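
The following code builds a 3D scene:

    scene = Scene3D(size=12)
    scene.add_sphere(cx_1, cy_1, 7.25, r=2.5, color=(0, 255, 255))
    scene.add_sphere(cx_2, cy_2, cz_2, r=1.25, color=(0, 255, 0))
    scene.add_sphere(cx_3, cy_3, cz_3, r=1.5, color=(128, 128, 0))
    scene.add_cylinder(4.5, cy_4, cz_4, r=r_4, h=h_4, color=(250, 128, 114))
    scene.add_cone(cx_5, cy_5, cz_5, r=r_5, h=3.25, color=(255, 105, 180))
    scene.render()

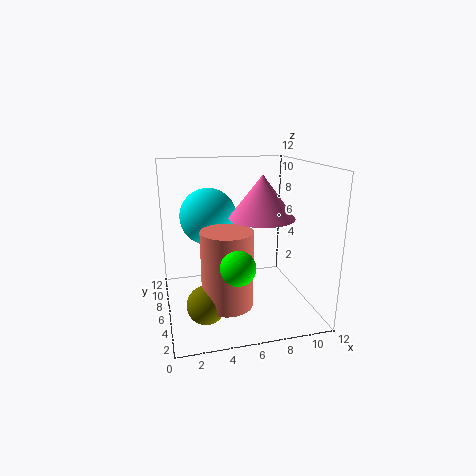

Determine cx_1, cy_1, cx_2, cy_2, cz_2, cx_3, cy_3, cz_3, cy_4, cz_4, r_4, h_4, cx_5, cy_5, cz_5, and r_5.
cx_1 = 4; cy_1 = 8.75; cx_2 = 4.75; cy_2 = 1.25; cz_2 = 5.5; cx_3 = 2.75; cy_3 = 3.25; cz_3 = 1.75; cy_4 = 3.5; cz_4 = 1.5; r_4 = 2; h_4 = 6; cx_5 = 7.25; cy_5 = 3.75; cz_5 = 8.25; r_5 = 2.5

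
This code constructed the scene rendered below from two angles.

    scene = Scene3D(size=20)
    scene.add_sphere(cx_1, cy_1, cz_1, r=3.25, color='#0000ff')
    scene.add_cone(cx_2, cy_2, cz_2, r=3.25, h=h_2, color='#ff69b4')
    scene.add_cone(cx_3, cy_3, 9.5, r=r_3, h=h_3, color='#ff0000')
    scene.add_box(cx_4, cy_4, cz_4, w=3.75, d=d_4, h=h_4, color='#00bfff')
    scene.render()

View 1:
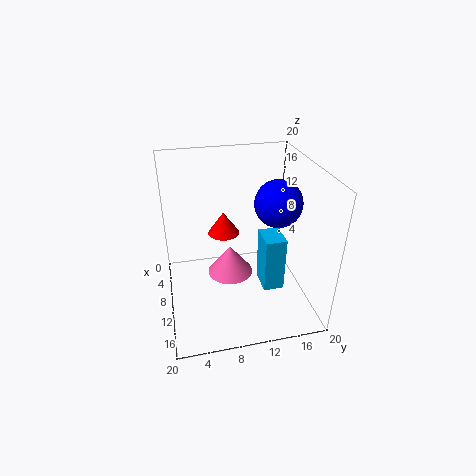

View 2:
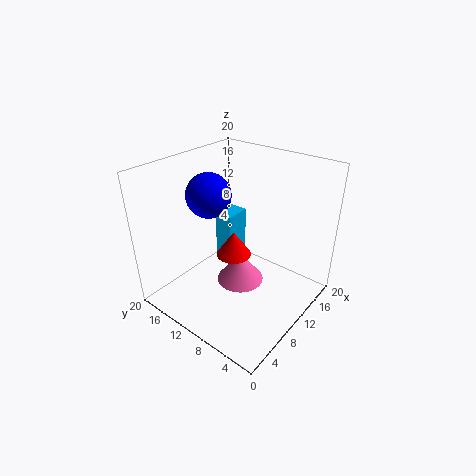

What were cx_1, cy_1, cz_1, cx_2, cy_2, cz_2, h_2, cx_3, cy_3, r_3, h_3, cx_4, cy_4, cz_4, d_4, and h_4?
cx_1 = 10.25; cy_1 = 15.5; cz_1 = 14.75; cx_2 = 9.25; cy_2 = 9; cz_2 = 4; h_2 = 4.25; cx_3 = 7.25; cy_3 = 8.5; r_3 = 2.25; h_3 = 3.25; cx_4 = 11.25; cy_4 = 12.5; cz_4 = 4.25; d_4 = 2.75; h_4 = 7.5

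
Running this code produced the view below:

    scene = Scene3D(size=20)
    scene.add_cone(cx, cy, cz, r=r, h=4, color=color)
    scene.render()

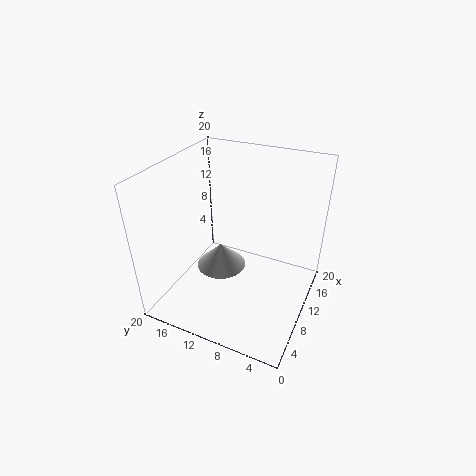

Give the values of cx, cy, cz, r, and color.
cx = 14, cy = 15, cz = 1, r = 4, color = 'lightgray'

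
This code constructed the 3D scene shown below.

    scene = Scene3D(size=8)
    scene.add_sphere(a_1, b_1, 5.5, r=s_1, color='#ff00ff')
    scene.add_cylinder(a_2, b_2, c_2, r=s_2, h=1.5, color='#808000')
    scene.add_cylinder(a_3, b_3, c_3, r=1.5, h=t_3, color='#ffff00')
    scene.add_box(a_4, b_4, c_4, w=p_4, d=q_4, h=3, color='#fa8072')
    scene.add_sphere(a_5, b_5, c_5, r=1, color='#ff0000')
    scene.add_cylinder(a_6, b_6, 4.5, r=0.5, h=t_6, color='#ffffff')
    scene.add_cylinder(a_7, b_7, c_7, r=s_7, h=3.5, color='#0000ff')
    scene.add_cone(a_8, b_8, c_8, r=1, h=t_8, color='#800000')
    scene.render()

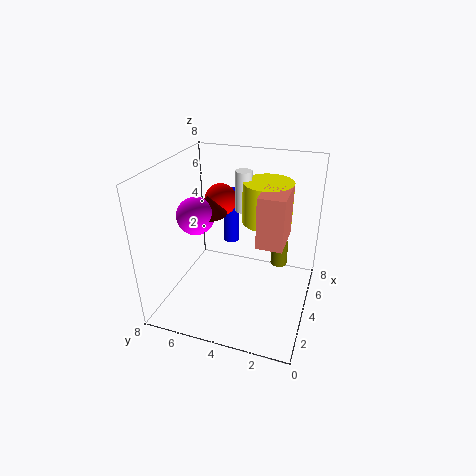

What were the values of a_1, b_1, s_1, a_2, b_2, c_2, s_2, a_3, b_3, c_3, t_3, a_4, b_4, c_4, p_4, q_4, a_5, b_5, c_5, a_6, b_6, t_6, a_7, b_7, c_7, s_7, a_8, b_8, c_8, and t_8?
a_1 = 3, b_1 = 6, s_1 = 1, a_2 = 6, b_2 = 2, c_2 = 1.5, s_2 = 0.5, a_3 = 6.5, b_3 = 3, c_3 = 4, t_3 = 2.5, a_4 = 4, b_4 = 1.5, c_4 = 3.5, p_4 = 2.5, q_4 = 1.5, a_5 = 6.5, b_5 = 6, c_5 = 5, a_6 = 6.5, b_6 = 4.5, t_6 = 2.5, a_7 = 7, b_7 = 5.5, c_7 = 2, s_7 = 0.5, a_8 = 3.5, b_8 = 5.5, c_8 = 5.5, t_8 = 1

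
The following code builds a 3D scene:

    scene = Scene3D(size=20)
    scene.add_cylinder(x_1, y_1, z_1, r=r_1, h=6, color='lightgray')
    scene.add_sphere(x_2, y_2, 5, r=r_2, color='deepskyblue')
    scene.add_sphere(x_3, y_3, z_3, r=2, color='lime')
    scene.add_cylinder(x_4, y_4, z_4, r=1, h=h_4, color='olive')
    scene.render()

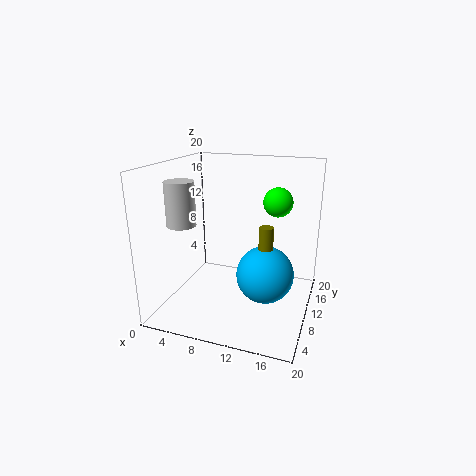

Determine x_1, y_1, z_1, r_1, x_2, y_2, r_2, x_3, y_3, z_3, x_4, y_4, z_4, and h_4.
x_1 = 3; y_1 = 7; z_1 = 12; r_1 = 2; x_2 = 14; y_2 = 10; r_2 = 4; x_3 = 15; y_3 = 12; z_3 = 15; x_4 = 14; y_4 = 10; z_4 = 7; h_4 = 5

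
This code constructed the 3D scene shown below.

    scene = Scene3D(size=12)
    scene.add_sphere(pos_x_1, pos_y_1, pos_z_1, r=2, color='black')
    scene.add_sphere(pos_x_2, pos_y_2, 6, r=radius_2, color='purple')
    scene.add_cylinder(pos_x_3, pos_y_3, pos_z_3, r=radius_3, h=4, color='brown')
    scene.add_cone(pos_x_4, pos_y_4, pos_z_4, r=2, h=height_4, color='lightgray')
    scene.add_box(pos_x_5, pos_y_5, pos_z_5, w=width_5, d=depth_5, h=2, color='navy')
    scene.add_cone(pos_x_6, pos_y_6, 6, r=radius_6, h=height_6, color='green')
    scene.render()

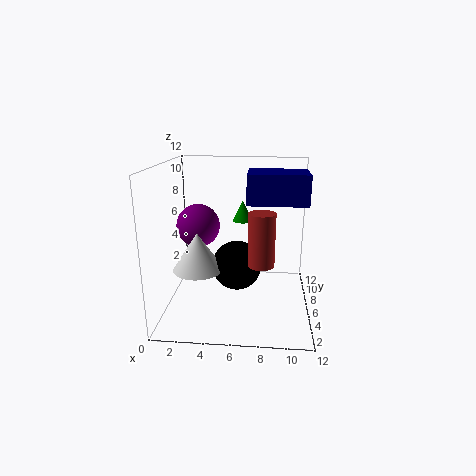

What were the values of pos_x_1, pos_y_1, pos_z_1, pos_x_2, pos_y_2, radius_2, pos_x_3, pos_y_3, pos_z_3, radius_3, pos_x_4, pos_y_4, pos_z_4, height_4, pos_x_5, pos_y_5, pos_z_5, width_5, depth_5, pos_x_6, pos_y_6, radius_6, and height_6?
pos_x_1 = 6, pos_y_1 = 5, pos_z_1 = 4, pos_x_2 = 2, pos_y_2 = 9, radius_2 = 2, pos_x_3 = 8, pos_y_3 = 3, pos_z_3 = 5, radius_3 = 1, pos_x_4 = 3, pos_y_4 = 4, pos_z_4 = 4, height_4 = 3, pos_x_5 = 7, pos_y_5 = 1, pos_z_5 = 10, width_5 = 4, depth_5 = 3, pos_x_6 = 6, pos_y_6 = 11, radius_6 = 1, height_6 = 2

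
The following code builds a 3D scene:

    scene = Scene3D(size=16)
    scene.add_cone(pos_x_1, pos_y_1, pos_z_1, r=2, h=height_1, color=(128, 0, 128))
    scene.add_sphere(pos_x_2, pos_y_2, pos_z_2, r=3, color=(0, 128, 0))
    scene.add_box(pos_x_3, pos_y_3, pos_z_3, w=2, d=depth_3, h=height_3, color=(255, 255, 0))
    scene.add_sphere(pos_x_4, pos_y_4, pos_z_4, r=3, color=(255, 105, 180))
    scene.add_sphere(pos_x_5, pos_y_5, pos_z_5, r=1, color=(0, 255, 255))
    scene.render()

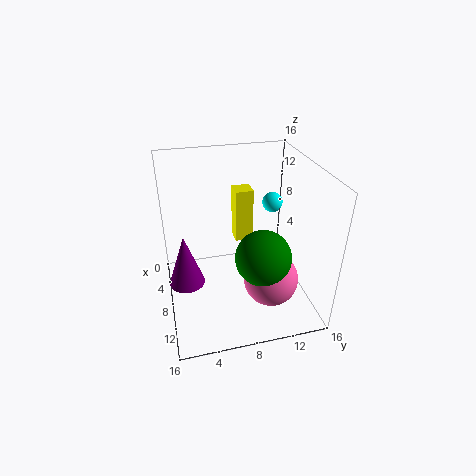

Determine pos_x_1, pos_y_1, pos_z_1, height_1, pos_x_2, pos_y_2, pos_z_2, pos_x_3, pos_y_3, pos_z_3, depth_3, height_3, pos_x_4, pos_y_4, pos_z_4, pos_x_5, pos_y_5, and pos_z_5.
pos_x_1 = 8, pos_y_1 = 2, pos_z_1 = 3, height_1 = 6, pos_x_2 = 11, pos_y_2 = 10, pos_z_2 = 7, pos_x_3 = 5, pos_y_3 = 8, pos_z_3 = 7, depth_3 = 2, height_3 = 6, pos_x_4 = 11, pos_y_4 = 11, pos_z_4 = 4, pos_x_5 = 10, pos_y_5 = 11, pos_z_5 = 13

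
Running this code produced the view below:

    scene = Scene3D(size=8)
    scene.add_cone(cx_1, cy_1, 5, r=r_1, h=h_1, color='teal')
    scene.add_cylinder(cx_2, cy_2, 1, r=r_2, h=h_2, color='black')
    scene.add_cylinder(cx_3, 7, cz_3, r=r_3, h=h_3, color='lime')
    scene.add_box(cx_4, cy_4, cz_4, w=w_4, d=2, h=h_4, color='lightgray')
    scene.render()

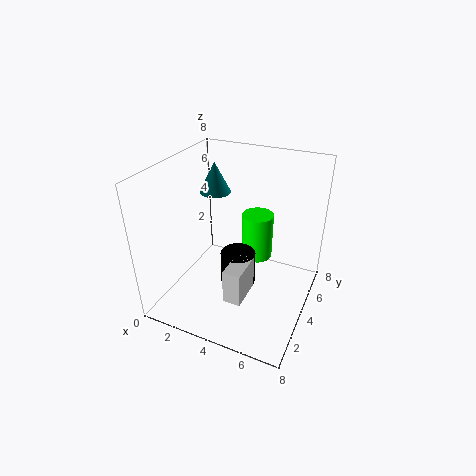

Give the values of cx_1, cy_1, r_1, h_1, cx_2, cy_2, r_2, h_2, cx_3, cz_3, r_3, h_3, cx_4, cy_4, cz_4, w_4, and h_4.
cx_1 = 1
cy_1 = 7
r_1 = 1
h_1 = 2
cx_2 = 4
cy_2 = 4
r_2 = 1
h_2 = 2
cx_3 = 4
cz_3 = 1
r_3 = 1
h_3 = 3
cx_4 = 4
cy_4 = 2
cz_4 = 1
w_4 = 1
h_4 = 2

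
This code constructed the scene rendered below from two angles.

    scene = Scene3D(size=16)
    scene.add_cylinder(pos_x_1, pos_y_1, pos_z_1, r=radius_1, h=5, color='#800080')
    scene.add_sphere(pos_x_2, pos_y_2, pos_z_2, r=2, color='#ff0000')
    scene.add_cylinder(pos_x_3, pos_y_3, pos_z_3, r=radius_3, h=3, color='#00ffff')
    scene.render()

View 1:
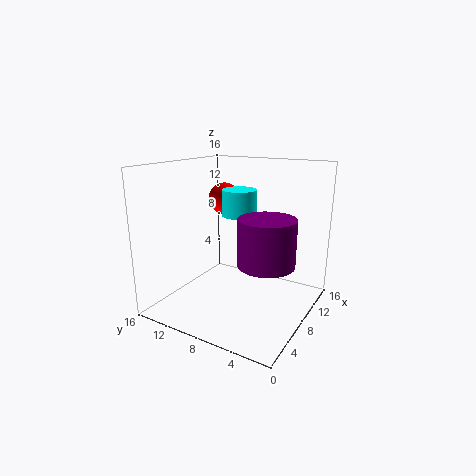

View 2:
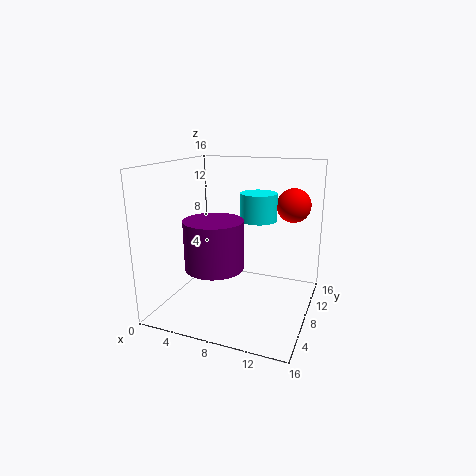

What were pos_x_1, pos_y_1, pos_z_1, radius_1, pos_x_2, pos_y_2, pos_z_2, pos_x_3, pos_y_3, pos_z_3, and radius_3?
pos_x_1 = 7; pos_y_1 = 4; pos_z_1 = 6; radius_1 = 3; pos_x_2 = 13; pos_y_2 = 13; pos_z_2 = 11; pos_x_3 = 10; pos_y_3 = 9; pos_z_3 = 10; radius_3 = 2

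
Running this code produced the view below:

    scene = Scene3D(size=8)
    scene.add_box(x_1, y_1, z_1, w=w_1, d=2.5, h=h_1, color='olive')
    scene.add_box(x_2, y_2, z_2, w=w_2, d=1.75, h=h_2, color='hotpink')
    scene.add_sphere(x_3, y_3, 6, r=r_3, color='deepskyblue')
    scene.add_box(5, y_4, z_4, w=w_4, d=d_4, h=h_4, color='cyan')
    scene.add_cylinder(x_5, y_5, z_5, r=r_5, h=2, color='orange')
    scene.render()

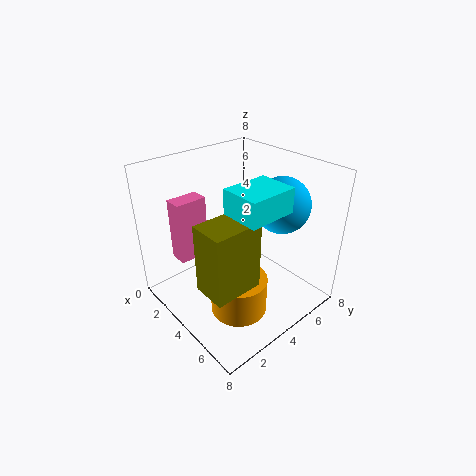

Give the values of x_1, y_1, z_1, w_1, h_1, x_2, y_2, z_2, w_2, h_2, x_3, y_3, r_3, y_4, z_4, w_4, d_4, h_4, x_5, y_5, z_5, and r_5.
x_1 = 5, y_1 = 0.5, z_1 = 3, w_1 = 1.75, h_1 = 3.5, x_2 = 1.5, y_2 = 1.25, z_2 = 2.75, w_2 = 1, h_2 = 3.5, x_3 = 5.5, y_3 = 5.75, r_3 = 1.5, y_4 = 2.25, z_4 = 6.5, w_4 = 2, d_4 = 2.5, h_4 = 1.25, x_5 = 5.5, y_5 = 2.75, z_5 = 0.75, r_5 = 1.5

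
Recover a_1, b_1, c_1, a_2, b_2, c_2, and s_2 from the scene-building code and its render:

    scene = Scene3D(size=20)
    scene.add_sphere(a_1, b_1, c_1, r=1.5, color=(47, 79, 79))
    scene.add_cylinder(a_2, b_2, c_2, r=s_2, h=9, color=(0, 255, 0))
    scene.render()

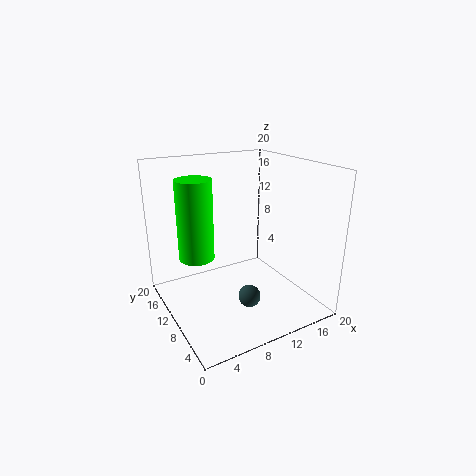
a_1 = 9.5; b_1 = 6; c_1 = 3; a_2 = 2; b_2 = 5.5; c_2 = 11; s_2 = 2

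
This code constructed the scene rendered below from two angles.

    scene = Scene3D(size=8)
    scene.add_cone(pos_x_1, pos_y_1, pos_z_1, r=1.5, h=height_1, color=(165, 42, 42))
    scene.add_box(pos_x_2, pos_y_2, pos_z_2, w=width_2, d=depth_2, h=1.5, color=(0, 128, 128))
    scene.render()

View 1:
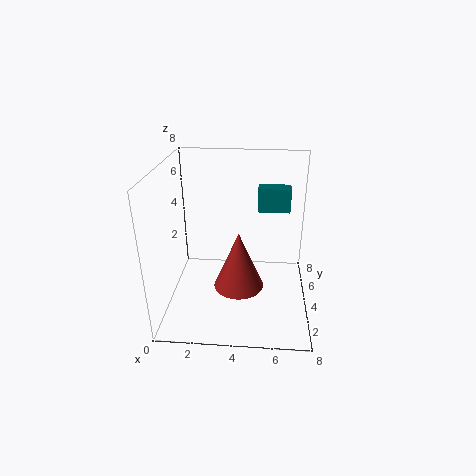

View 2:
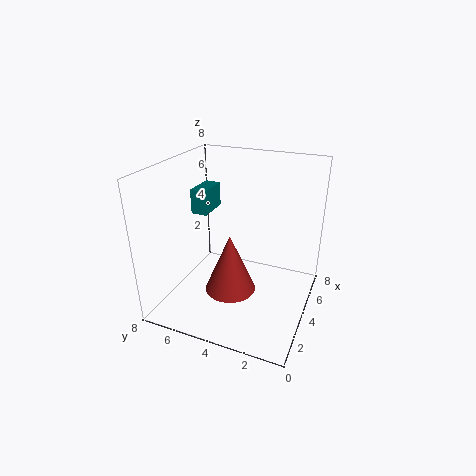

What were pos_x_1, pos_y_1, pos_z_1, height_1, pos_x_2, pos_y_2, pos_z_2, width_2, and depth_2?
pos_x_1 = 4, pos_y_1 = 4.5, pos_z_1 = 0.5, height_1 = 3.5, pos_x_2 = 5, pos_y_2 = 6.5, pos_z_2 = 4.5, width_2 = 2, depth_2 = 1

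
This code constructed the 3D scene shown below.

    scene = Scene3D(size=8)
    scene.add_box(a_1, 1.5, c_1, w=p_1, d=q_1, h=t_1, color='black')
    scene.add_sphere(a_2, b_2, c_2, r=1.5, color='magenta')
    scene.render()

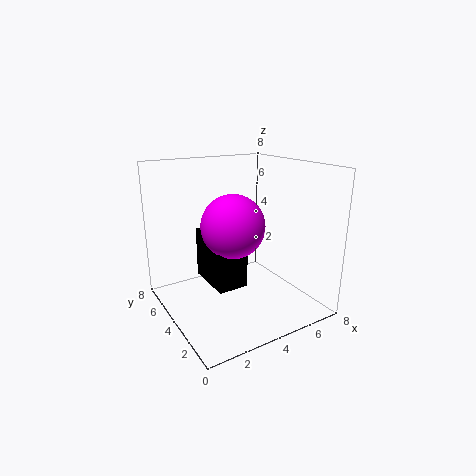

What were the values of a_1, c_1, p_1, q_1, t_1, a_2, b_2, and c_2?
a_1 = 1.5
c_1 = 2.5
p_1 = 1.5
q_1 = 2.5
t_1 = 2.5
a_2 = 2.5
b_2 = 2
c_2 = 5.5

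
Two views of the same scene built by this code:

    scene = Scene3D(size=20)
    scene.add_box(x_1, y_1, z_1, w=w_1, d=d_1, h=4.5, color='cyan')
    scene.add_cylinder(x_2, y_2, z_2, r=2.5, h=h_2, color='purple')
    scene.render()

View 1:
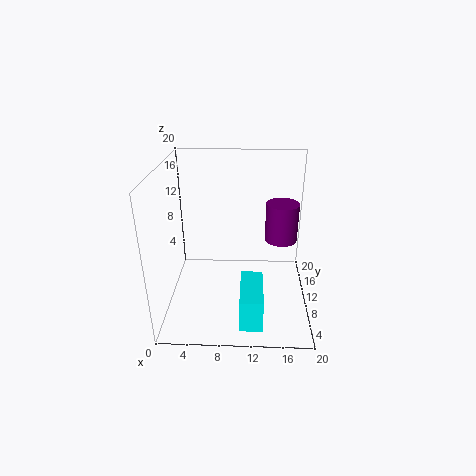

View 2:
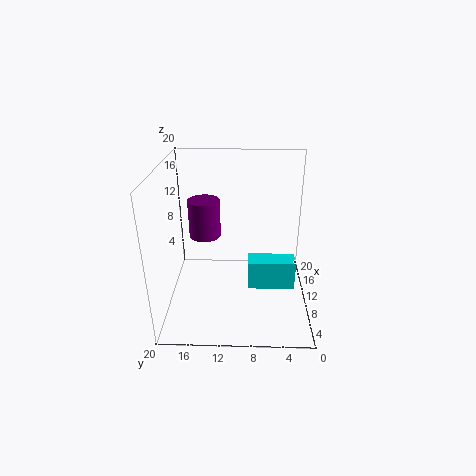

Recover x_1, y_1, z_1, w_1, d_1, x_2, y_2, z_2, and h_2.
x_1 = 10.5; y_1 = 1.5; z_1 = 1; w_1 = 3; d_1 = 7; x_2 = 16.5; y_2 = 15.5; z_2 = 7; h_2 = 6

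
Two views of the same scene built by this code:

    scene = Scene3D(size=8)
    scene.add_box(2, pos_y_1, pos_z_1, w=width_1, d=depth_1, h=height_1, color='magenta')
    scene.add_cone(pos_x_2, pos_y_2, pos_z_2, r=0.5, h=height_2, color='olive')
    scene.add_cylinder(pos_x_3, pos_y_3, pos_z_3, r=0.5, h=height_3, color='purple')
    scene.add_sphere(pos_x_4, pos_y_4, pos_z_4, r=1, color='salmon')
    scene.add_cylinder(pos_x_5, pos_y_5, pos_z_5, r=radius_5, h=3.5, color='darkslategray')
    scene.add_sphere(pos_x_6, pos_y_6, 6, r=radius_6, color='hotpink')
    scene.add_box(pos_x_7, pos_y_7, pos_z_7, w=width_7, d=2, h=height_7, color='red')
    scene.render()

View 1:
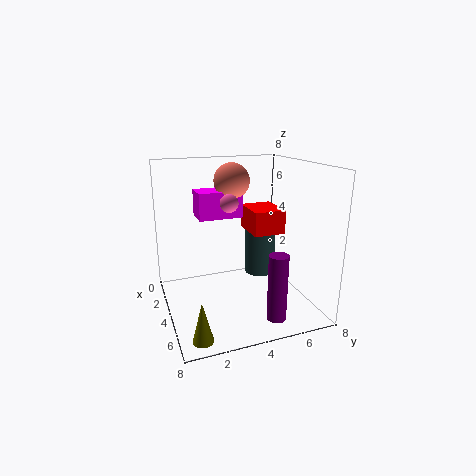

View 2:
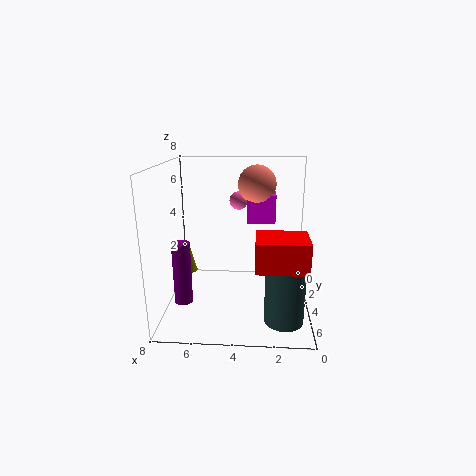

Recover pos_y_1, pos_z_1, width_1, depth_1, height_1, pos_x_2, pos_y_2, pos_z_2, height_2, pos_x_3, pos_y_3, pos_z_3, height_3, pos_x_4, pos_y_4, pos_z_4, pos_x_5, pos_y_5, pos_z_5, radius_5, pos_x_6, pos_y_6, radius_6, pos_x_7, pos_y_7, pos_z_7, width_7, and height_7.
pos_y_1 = 2; pos_z_1 = 5; width_1 = 1.5; depth_1 = 2.5; height_1 = 1.5; pos_x_2 = 7.5; pos_y_2 = 1; pos_z_2 = 0.5; height_2 = 2; pos_x_3 = 7; pos_y_3 = 5; pos_z_3 = 0.5; height_3 = 3.5; pos_x_4 = 3; pos_y_4 = 4; pos_z_4 = 7; pos_x_5 = 1.5; pos_y_5 = 6.5; pos_z_5 = 0.5; radius_5 = 1; pos_x_6 = 4; pos_y_6 = 3.5; radius_6 = 0.5; pos_x_7 = 0.5; pos_y_7 = 5.5; pos_z_7 = 3.5; width_7 = 2.5; height_7 = 1.5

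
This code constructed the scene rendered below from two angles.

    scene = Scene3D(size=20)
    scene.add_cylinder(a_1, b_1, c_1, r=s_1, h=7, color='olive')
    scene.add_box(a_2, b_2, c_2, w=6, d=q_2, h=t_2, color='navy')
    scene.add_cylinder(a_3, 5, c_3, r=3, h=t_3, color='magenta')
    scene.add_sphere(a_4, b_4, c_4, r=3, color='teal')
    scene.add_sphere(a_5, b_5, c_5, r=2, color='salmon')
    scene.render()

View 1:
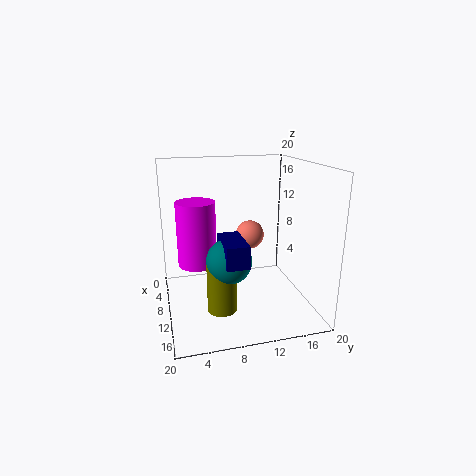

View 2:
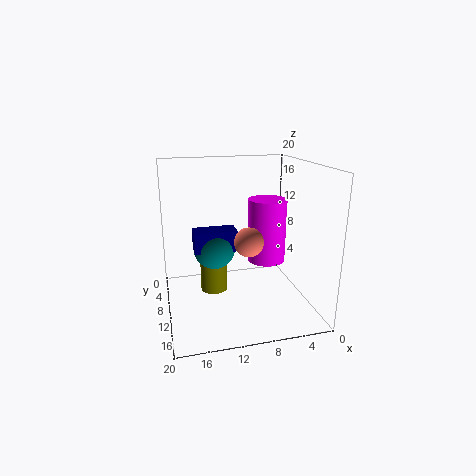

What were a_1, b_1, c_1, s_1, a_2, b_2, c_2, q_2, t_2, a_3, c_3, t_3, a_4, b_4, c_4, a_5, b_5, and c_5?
a_1 = 13
b_1 = 7
c_1 = 1
s_1 = 2
a_2 = 10
b_2 = 7
c_2 = 8
q_2 = 3
t_2 = 3
a_3 = 4
c_3 = 4
t_3 = 10
a_4 = 13
b_4 = 8
c_4 = 8
a_5 = 9
b_5 = 12
c_5 = 10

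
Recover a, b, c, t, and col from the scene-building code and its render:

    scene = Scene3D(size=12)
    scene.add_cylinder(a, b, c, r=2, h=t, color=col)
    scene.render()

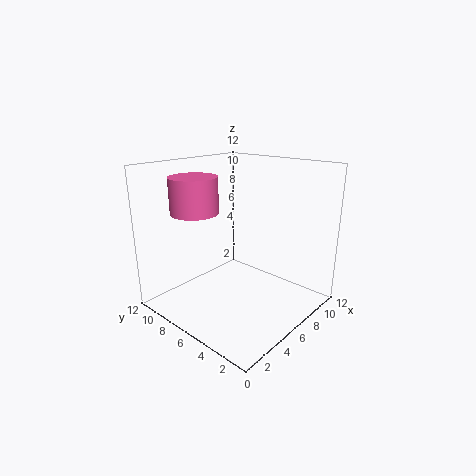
a = 4, b = 9, c = 8, t = 3, col = 'hotpink'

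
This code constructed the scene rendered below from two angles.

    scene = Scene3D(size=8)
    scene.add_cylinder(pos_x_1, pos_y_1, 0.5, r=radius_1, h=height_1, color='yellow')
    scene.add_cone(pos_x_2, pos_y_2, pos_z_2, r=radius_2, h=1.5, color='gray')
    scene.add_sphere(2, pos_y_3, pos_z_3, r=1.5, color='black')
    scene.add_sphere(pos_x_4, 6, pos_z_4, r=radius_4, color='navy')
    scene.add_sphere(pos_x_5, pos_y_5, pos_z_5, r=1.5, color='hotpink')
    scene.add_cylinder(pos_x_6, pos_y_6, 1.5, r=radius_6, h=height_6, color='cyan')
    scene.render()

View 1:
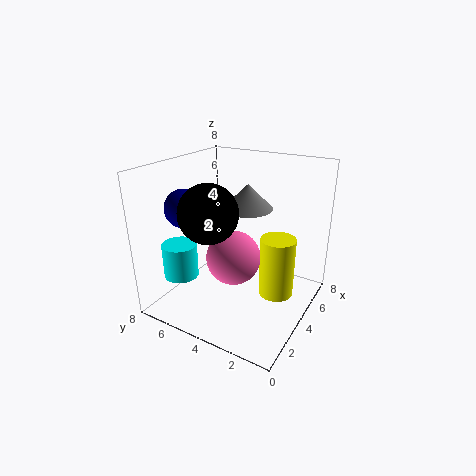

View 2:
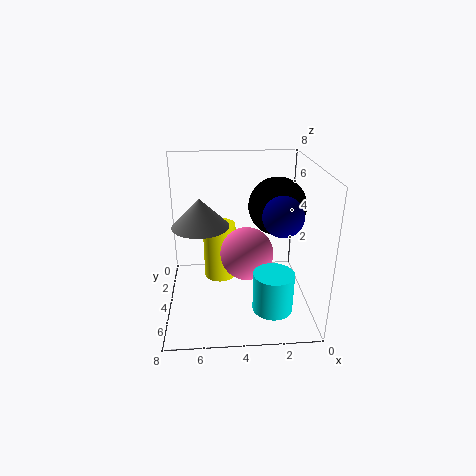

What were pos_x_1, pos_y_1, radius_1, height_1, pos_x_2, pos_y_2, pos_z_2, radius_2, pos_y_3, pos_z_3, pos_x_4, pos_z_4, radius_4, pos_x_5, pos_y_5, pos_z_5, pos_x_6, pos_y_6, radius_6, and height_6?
pos_x_1 = 5; pos_y_1 = 2; radius_1 = 1; height_1 = 3.5; pos_x_2 = 6; pos_y_2 = 4.5; pos_z_2 = 5; radius_2 = 1.5; pos_y_3 = 4.5; pos_z_3 = 6; pos_x_4 = 2; pos_z_4 = 6; radius_4 = 1; pos_x_5 = 3.5; pos_y_5 = 4; pos_z_5 = 3; pos_x_6 = 2.5; pos_y_6 = 7; radius_6 = 1; height_6 = 2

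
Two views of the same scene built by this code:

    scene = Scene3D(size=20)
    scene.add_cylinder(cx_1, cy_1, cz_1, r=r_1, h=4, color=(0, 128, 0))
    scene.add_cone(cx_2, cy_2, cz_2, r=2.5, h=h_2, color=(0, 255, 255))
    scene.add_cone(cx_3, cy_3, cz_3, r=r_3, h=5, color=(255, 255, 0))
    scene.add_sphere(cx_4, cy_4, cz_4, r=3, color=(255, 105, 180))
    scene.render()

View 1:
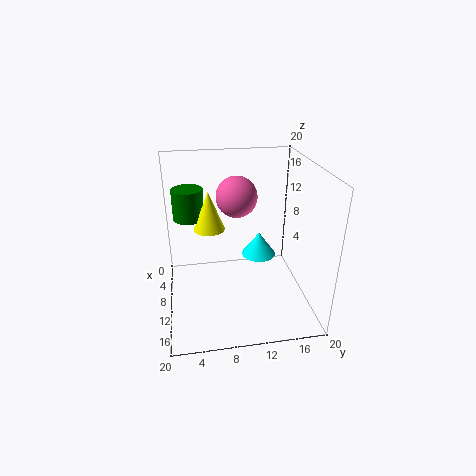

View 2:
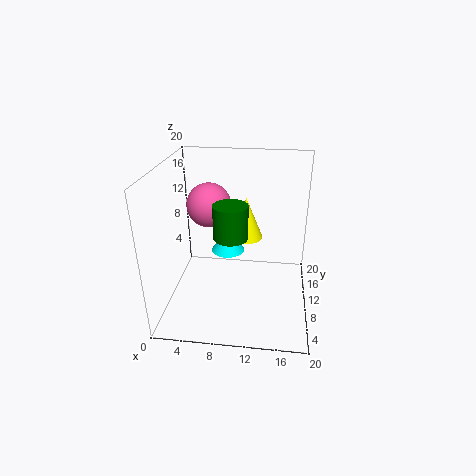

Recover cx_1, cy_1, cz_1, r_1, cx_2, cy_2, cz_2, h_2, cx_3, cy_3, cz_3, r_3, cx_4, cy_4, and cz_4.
cx_1 = 10, cy_1 = 3.5, cz_1 = 13.5, r_1 = 2, cx_2 = 8, cy_2 = 13.5, cz_2 = 6, h_2 = 3.5, cx_3 = 11.5, cy_3 = 6, cz_3 = 12.5, r_3 = 2, cx_4 = 6, cy_4 = 10.5, cz_4 = 14.5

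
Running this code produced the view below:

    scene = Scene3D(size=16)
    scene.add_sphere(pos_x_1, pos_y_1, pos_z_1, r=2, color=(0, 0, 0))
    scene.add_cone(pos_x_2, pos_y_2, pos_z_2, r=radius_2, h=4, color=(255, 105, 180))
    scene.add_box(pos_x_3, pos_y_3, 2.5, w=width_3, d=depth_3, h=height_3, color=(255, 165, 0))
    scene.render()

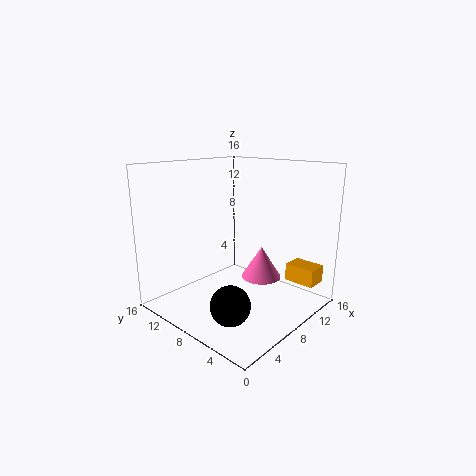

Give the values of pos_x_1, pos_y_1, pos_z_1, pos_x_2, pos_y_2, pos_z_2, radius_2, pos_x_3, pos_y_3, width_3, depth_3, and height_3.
pos_x_1 = 3, pos_y_1 = 4.5, pos_z_1 = 3, pos_x_2 = 13, pos_y_2 = 8.5, pos_z_2 = 1.5, radius_2 = 2.5, pos_x_3 = 12.5, pos_y_3 = 1, width_3 = 2.5, depth_3 = 3.5, height_3 = 2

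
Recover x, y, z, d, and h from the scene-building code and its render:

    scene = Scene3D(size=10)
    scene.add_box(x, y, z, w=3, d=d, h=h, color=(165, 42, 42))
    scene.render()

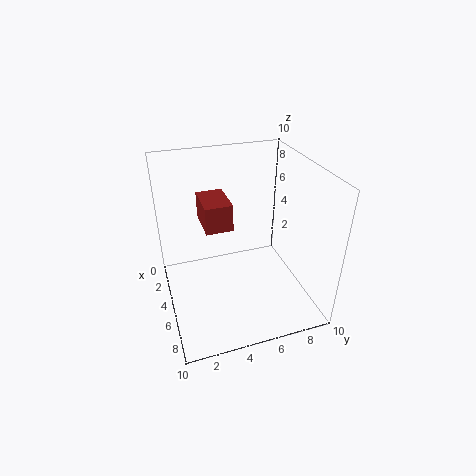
x = 1; y = 3; z = 5; d = 2; h = 2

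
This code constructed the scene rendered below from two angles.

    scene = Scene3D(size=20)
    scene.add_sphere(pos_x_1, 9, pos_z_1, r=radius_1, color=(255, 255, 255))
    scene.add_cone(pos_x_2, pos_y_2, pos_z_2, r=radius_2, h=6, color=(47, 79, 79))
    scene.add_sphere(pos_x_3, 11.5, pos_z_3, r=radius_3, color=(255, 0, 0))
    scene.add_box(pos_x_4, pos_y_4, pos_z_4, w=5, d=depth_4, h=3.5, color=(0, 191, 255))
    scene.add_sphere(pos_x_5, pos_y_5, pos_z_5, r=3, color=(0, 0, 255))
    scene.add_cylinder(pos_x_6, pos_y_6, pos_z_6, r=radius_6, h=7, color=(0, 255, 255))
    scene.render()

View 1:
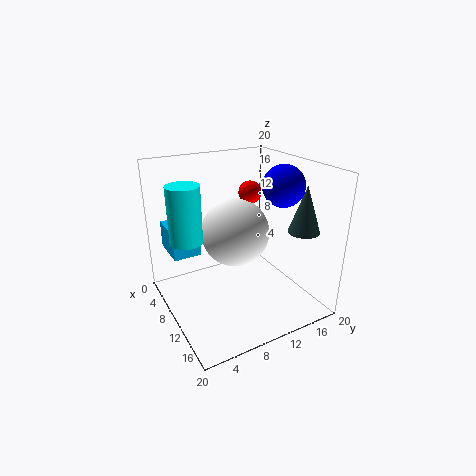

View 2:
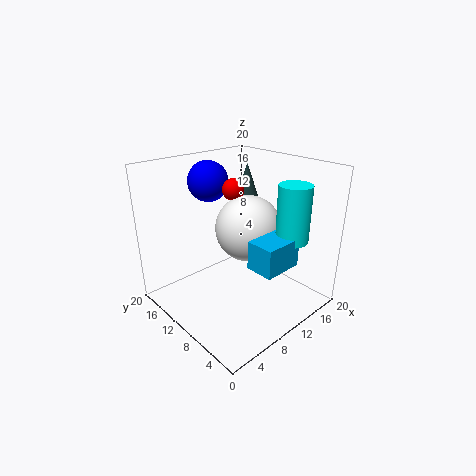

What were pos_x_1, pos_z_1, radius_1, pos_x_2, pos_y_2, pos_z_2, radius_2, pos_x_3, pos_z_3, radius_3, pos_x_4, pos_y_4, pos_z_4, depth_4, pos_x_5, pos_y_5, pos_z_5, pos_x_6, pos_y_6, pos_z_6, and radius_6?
pos_x_1 = 11, pos_z_1 = 11.5, radius_1 = 4.5, pos_x_2 = 17, pos_y_2 = 15.5, pos_z_2 = 12.5, radius_2 = 2, pos_x_3 = 10.5, pos_z_3 = 16.5, radius_3 = 1.5, pos_x_4 = 6, pos_y_4 = 0.5, pos_z_4 = 9.5, depth_4 = 3.5, pos_x_5 = 10.5, pos_y_5 = 17, pos_z_5 = 16.5, pos_x_6 = 11.5, pos_y_6 = 2, pos_z_6 = 12, radius_6 = 2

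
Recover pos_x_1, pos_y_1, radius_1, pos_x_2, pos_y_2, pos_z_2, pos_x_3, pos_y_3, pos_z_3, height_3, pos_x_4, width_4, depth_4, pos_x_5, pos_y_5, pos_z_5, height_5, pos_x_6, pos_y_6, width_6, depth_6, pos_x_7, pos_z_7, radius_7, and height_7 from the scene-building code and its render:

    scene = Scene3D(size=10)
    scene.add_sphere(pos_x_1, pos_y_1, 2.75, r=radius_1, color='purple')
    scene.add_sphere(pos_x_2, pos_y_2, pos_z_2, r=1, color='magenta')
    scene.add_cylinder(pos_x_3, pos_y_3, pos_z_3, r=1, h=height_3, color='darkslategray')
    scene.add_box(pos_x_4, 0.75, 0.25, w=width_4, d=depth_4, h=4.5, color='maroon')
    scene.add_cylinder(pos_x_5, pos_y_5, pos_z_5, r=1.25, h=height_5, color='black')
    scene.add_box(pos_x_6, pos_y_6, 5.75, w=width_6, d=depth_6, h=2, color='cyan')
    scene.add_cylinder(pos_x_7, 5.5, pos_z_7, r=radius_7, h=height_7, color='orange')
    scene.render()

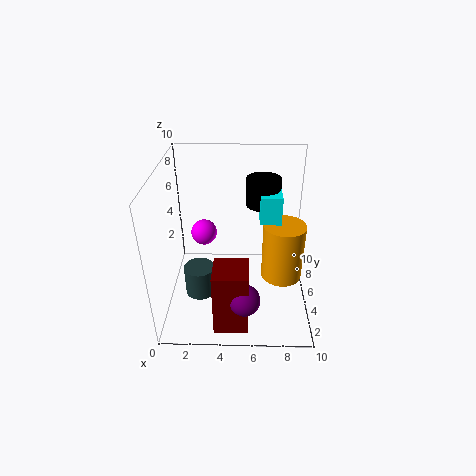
pos_x_1 = 5.5, pos_y_1 = 1.25, radius_1 = 1, pos_x_2 = 2.25, pos_y_2 = 7.75, pos_z_2 = 3.75, pos_x_3 = 2.5, pos_y_3 = 3, pos_z_3 = 2, height_3 = 2, pos_x_4 = 3.5, width_4 = 2.25, depth_4 = 2.25, pos_x_5 = 6.75, pos_y_5 = 7.25, pos_z_5 = 6.5, height_5 = 2, pos_x_6 = 6.5, pos_y_6 = 5.5, width_6 = 1.5, depth_6 = 2.75, pos_x_7 = 8.25, pos_z_7 = 1.5, radius_7 = 1.5, height_7 = 4.25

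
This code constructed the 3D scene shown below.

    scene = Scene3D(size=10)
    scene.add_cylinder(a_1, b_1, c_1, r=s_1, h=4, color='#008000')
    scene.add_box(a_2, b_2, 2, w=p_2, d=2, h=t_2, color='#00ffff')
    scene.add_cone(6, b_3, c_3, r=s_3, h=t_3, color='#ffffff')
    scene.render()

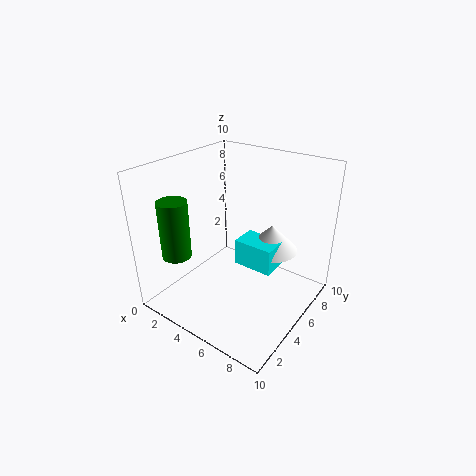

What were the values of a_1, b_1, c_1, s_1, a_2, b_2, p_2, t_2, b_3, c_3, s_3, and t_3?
a_1 = 2
b_1 = 2
c_1 = 4
s_1 = 1
a_2 = 4
b_2 = 6
p_2 = 3
t_2 = 2
b_3 = 8
c_3 = 3
s_3 = 2
t_3 = 2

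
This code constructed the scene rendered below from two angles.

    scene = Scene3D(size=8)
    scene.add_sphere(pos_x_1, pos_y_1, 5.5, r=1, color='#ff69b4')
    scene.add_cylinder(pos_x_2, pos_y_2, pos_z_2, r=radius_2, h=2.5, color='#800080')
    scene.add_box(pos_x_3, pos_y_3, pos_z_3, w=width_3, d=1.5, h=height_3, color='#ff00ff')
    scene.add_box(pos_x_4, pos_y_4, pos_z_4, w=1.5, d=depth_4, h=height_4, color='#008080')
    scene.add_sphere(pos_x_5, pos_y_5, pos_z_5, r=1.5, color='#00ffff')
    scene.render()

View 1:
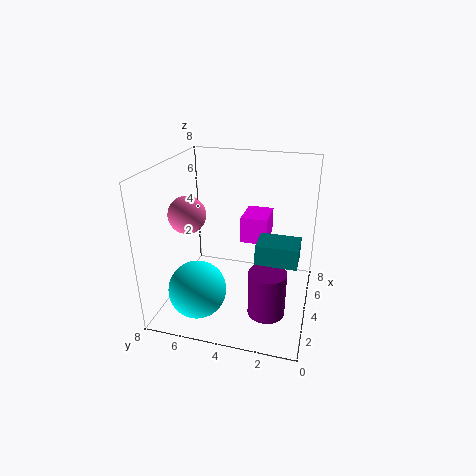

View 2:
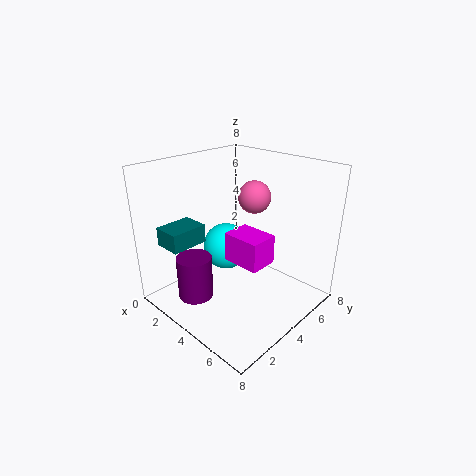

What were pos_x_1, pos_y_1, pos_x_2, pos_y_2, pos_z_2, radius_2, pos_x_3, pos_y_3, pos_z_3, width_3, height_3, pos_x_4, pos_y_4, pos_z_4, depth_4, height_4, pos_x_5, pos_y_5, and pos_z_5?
pos_x_1 = 3, pos_y_1 = 6.5, pos_x_2 = 2.5, pos_y_2 = 2, pos_z_2 = 0.5, radius_2 = 1, pos_x_3 = 4.5, pos_y_3 = 2.5, pos_z_3 = 3.5, width_3 = 2, height_3 = 1.5, pos_x_4 = 1.5, pos_y_4 = 0.5, pos_z_4 = 4, depth_4 = 2, height_4 = 1, pos_x_5 = 1.5, pos_y_5 = 5.5, pos_z_5 = 2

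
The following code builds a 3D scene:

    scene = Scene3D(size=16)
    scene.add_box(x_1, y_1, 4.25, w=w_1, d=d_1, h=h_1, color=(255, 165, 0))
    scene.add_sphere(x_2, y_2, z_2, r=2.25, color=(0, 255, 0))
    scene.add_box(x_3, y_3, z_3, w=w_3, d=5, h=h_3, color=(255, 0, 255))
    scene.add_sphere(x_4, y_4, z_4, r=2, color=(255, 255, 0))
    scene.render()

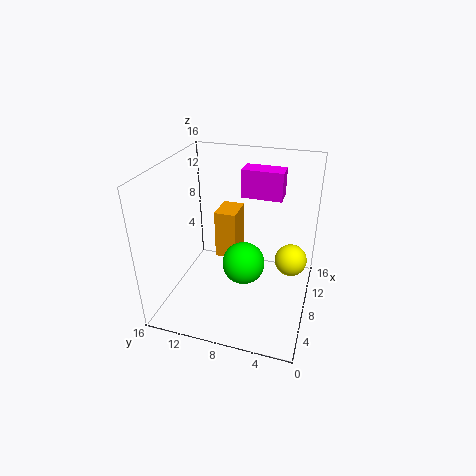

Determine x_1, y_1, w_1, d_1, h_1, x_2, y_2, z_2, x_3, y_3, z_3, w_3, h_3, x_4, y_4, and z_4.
x_1 = 9.25, y_1 = 8.75, w_1 = 3.5, d_1 = 2.5, h_1 = 5.75, x_2 = 6, y_2 = 6.75, z_2 = 6.25, x_3 = 13.25, y_3 = 4.25, z_3 = 10.5, w_3 = 2.5, h_3 = 3.5, x_4 = 12.75, y_4 = 2.5, z_4 = 3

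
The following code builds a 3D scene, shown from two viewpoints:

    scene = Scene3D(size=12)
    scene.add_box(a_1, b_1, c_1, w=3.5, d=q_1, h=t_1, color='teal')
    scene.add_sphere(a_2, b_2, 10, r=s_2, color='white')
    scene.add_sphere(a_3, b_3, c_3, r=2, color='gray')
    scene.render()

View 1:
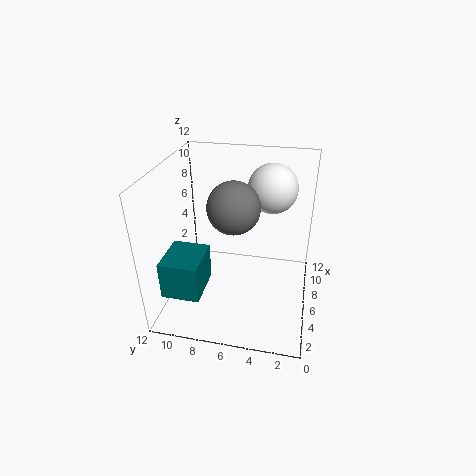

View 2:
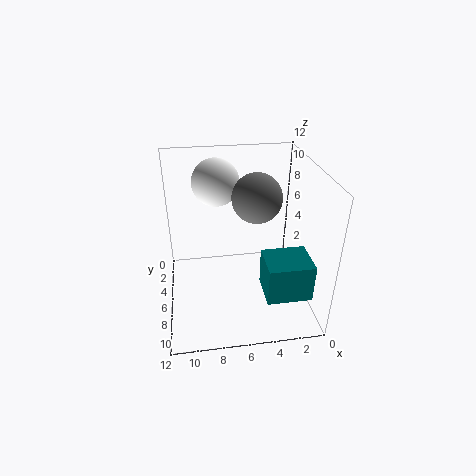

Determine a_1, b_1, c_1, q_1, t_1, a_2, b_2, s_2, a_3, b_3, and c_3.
a_1 = 1; b_1 = 8; c_1 = 3; q_1 = 3; t_1 = 3; a_2 = 7.5; b_2 = 3.5; s_2 = 2; a_3 = 4.5; b_3 = 6; c_3 = 9.5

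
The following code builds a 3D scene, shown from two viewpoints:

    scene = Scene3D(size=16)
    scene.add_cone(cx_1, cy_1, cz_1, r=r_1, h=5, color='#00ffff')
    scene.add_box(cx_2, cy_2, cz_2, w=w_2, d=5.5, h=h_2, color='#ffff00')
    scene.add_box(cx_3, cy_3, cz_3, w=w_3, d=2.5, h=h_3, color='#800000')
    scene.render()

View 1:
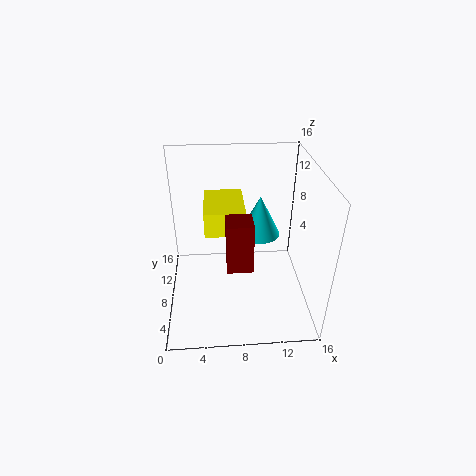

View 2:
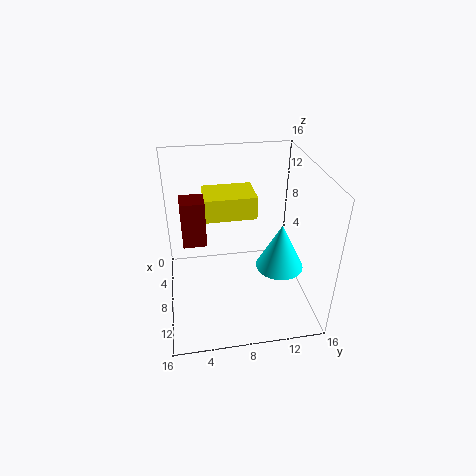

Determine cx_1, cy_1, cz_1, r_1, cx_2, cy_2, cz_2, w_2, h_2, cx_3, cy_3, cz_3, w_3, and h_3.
cx_1 = 11; cy_1 = 12; cz_1 = 6; r_1 = 2.5; cx_2 = 4.5; cy_2 = 4.5; cz_2 = 10.5; w_2 = 4; h_2 = 2.5; cx_3 = 6.5; cy_3 = 2; cz_3 = 8; w_3 = 2.5; h_3 = 5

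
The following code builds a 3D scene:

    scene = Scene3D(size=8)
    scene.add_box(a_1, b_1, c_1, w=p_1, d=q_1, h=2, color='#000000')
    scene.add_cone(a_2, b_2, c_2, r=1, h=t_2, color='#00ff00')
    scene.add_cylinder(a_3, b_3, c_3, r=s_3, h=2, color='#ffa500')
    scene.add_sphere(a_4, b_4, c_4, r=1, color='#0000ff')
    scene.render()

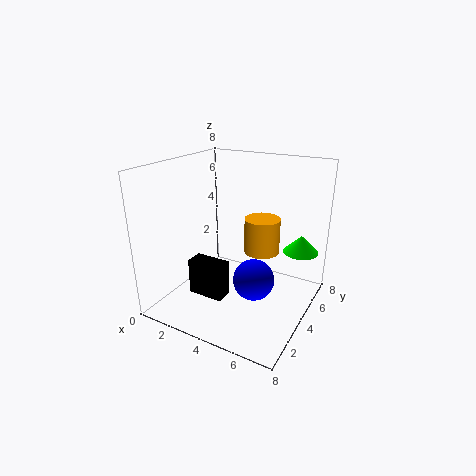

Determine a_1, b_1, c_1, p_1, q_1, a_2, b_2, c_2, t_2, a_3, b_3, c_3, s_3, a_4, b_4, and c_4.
a_1 = 2
b_1 = 2
c_1 = 1
p_1 = 2
q_1 = 1
a_2 = 7
b_2 = 6
c_2 = 3
t_2 = 1
a_3 = 5
b_3 = 5
c_3 = 3
s_3 = 1
a_4 = 6
b_4 = 2
c_4 = 3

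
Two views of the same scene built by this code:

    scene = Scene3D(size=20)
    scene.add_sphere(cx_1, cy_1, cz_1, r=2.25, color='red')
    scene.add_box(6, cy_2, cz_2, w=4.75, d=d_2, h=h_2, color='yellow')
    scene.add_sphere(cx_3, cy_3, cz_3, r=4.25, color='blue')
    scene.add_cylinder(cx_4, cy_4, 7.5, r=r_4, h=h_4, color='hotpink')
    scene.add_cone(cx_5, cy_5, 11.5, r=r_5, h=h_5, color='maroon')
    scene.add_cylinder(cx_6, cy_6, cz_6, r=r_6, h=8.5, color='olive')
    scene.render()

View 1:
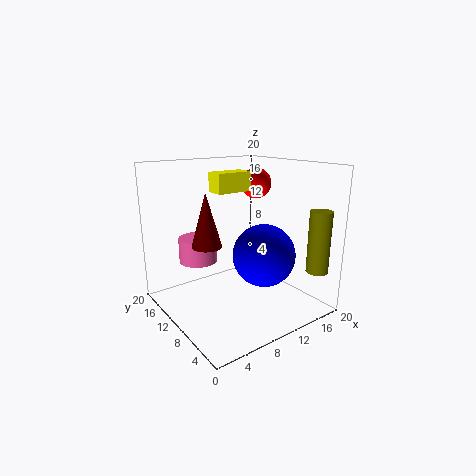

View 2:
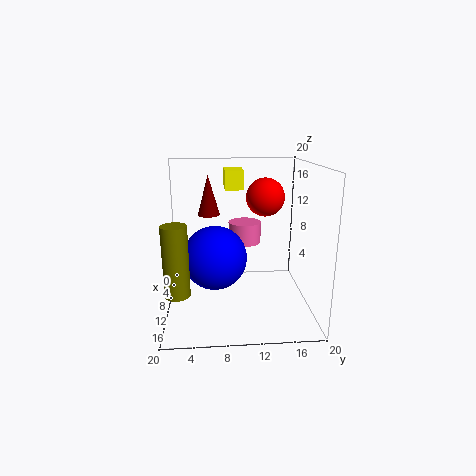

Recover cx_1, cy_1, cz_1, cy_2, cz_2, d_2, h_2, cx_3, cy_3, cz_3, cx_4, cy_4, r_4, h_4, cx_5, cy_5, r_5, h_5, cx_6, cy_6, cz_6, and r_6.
cx_1 = 15.25; cy_1 = 12.75; cz_1 = 16.75; cy_2 = 8.25; cz_2 = 16.75; d_2 = 2.5; h_2 = 2.5; cx_3 = 12; cy_3 = 6.75; cz_3 = 8; cx_4 = 4.5; cy_4 = 11.5; r_4 = 2.5; h_4 = 3.25; cx_5 = 2.75; cy_5 = 6; r_5 = 1.75; h_5 = 6.25; cx_6 = 17.75; cy_6 = 2.25; cz_6 = 5.75; r_6 = 1.5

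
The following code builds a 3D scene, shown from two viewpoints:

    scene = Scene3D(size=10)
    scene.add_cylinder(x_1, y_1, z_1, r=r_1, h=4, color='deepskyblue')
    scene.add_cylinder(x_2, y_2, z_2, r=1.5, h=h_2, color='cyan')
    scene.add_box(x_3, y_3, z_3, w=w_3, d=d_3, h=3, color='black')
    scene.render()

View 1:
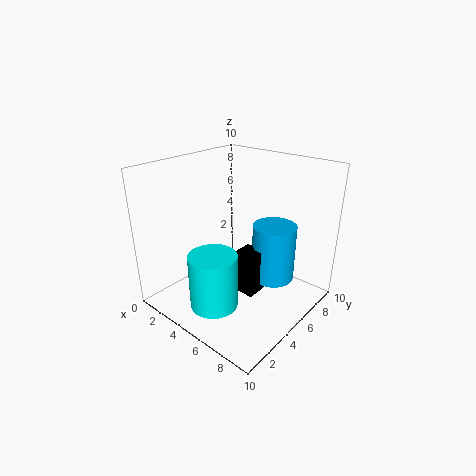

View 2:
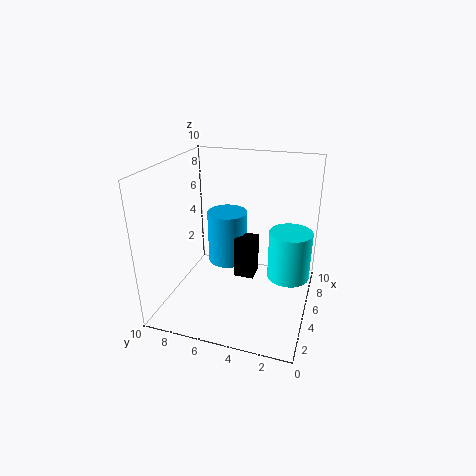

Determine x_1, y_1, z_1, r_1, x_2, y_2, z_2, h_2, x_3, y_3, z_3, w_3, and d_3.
x_1 = 7
y_1 = 6.5
z_1 = 2
r_1 = 1.5
x_2 = 6
y_2 = 1.5
z_2 = 2
h_2 = 3.5
x_3 = 5.5
y_3 = 4
z_3 = 1.5
w_3 = 1.5
d_3 = 1.5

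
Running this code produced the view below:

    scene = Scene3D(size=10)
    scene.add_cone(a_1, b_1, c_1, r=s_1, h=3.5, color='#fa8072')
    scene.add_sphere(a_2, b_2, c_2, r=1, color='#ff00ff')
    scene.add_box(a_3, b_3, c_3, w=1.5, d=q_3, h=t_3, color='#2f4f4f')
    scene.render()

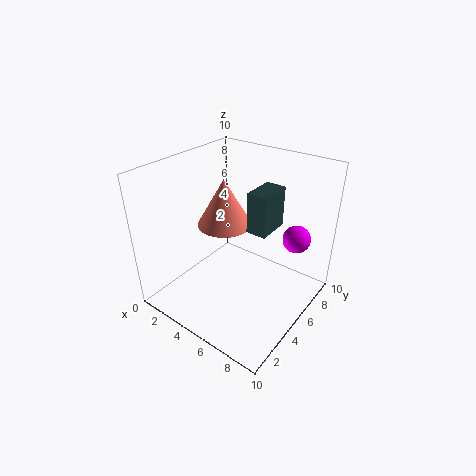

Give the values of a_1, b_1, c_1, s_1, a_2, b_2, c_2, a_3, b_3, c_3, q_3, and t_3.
a_1 = 3
b_1 = 6
c_1 = 5
s_1 = 2
a_2 = 8
b_2 = 8
c_2 = 4.5
a_3 = 5
b_3 = 6
c_3 = 5
q_3 = 2.5
t_3 = 3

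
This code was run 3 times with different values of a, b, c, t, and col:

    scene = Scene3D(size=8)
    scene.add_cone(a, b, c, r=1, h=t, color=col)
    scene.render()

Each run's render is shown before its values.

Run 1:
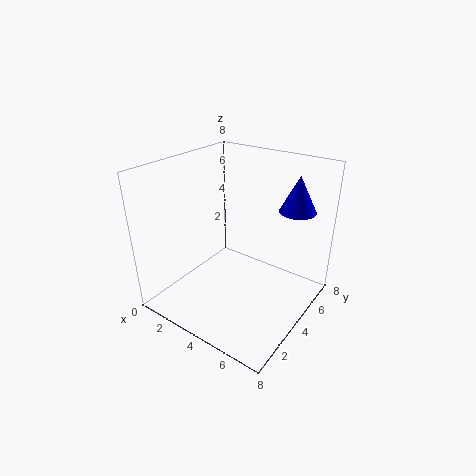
a = 6.5
b = 6
c = 5.5
t = 2
col = 'blue'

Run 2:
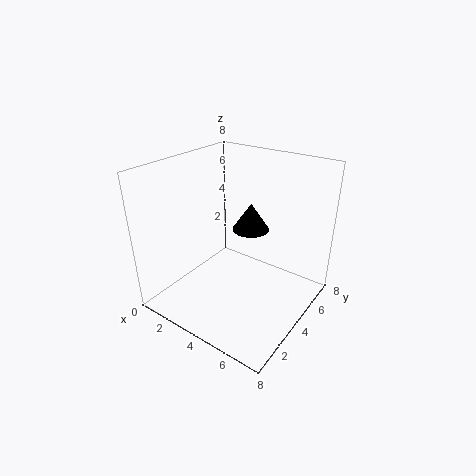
a = 4.5
b = 4.5
c = 4.5
t = 1.5
col = 'black'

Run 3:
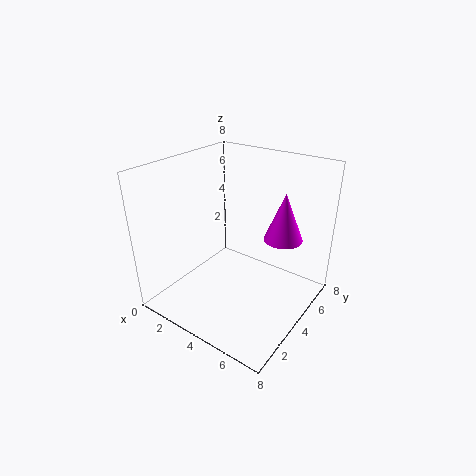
a = 6.5
b = 4.5
c = 4.5
t = 2.5
col = 'magenta'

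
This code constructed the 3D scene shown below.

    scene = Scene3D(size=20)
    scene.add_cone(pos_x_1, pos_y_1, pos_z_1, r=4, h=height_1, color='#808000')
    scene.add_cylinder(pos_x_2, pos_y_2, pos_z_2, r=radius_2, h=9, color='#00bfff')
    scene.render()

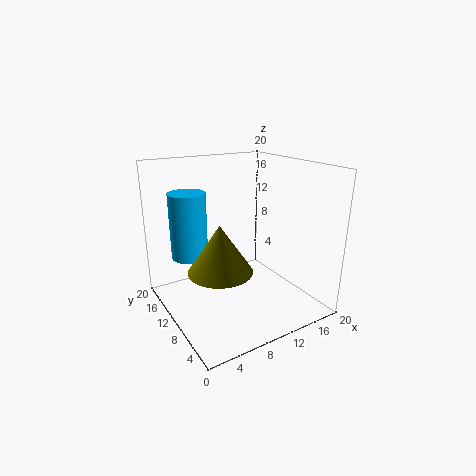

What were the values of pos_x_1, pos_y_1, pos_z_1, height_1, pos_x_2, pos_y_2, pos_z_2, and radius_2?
pos_x_1 = 5
pos_y_1 = 6
pos_z_1 = 8
height_1 = 6
pos_x_2 = 4
pos_y_2 = 13
pos_z_2 = 7.5
radius_2 = 2.5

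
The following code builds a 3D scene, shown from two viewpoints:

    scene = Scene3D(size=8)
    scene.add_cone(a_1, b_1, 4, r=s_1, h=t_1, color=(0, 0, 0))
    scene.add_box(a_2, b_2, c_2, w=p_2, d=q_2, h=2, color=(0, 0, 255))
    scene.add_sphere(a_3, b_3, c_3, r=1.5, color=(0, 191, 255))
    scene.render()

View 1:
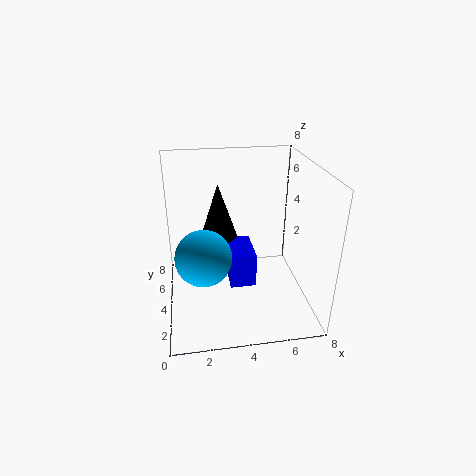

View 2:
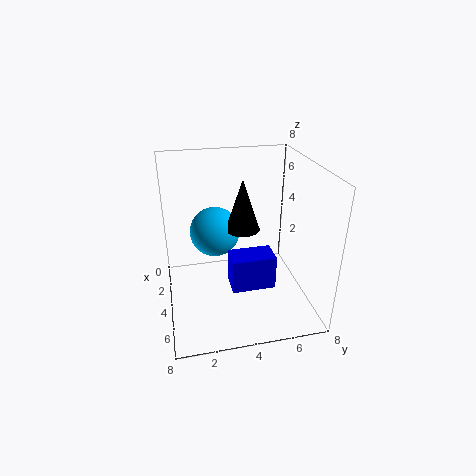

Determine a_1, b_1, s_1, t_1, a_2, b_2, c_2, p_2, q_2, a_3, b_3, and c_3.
a_1 = 3; b_1 = 4.5; s_1 = 1; t_1 = 3; a_2 = 3.5; b_2 = 3.5; c_2 = 1; p_2 = 1.5; q_2 = 2.5; a_3 = 2; b_3 = 3; c_3 = 3.5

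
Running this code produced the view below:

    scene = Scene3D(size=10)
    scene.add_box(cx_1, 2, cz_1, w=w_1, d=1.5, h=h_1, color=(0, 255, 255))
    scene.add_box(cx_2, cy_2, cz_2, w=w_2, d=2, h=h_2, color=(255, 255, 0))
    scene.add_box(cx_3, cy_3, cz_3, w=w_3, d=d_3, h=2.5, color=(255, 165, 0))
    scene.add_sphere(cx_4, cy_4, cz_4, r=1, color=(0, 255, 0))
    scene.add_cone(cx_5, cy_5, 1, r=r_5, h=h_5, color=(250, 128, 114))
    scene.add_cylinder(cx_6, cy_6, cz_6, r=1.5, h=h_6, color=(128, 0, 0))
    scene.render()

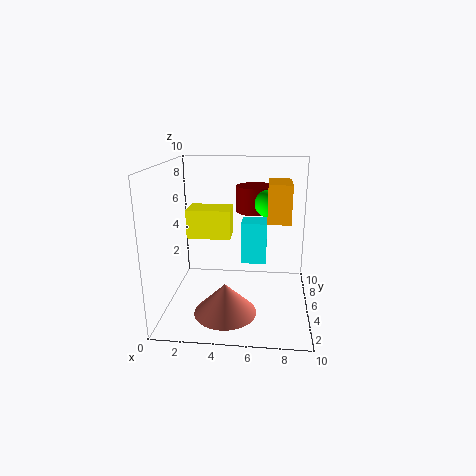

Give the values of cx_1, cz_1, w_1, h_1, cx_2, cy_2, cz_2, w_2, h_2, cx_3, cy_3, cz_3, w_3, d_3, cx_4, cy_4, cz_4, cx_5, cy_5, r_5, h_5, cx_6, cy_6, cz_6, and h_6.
cx_1 = 5.5
cz_1 = 4.5
w_1 = 1.5
h_1 = 2.5
cx_2 = 1.5
cy_2 = 4.5
cz_2 = 5
w_2 = 3
h_2 = 2
cx_3 = 7
cy_3 = 3.5
cz_3 = 6.5
w_3 = 1.5
d_3 = 2.5
cx_4 = 7
cy_4 = 7
cz_4 = 7
cx_5 = 4.5
cy_5 = 2
r_5 = 2
h_5 = 2
cx_6 = 6
cy_6 = 8.5
cz_6 = 6
h_6 = 2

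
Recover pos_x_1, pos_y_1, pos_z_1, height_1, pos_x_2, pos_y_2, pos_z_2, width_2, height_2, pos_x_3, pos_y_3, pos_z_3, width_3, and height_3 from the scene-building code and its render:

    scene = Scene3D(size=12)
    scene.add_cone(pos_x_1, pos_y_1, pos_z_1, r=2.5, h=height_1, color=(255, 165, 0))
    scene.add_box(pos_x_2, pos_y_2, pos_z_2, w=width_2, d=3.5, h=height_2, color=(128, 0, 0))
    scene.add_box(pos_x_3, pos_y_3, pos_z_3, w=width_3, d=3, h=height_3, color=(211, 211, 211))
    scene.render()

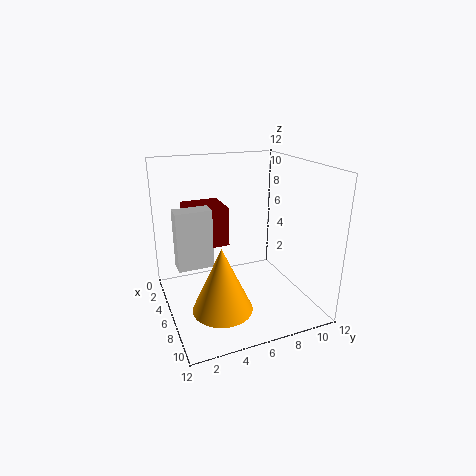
pos_x_1 = 7.5, pos_y_1 = 4, pos_z_1 = 0.5, height_1 = 5.5, pos_x_2 = 0.5, pos_y_2 = 2.5, pos_z_2 = 4.5, width_2 = 3.5, height_2 = 3.5, pos_x_3 = 4, pos_y_3 = 1, pos_z_3 = 3.5, width_3 = 1.5, height_3 = 5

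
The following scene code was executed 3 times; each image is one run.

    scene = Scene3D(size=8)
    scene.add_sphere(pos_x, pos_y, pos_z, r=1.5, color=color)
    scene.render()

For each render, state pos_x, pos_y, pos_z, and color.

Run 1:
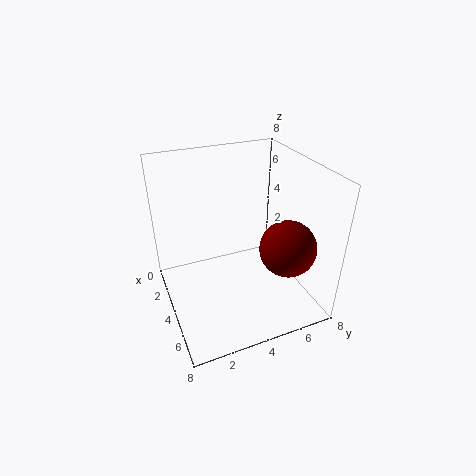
pos_x = 6, pos_y = 6, pos_z = 4, color = 'maroon'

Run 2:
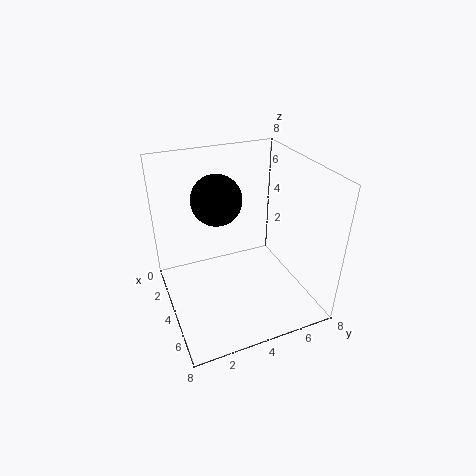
pos_x = 2, pos_y = 3.5, pos_z = 5.5, color = 'black'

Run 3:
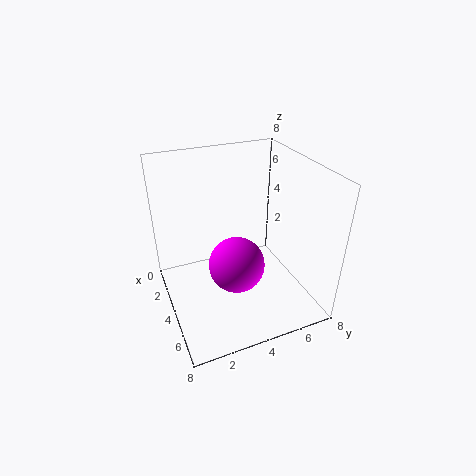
pos_x = 5, pos_y = 3.5, pos_z = 3, color = 'magenta'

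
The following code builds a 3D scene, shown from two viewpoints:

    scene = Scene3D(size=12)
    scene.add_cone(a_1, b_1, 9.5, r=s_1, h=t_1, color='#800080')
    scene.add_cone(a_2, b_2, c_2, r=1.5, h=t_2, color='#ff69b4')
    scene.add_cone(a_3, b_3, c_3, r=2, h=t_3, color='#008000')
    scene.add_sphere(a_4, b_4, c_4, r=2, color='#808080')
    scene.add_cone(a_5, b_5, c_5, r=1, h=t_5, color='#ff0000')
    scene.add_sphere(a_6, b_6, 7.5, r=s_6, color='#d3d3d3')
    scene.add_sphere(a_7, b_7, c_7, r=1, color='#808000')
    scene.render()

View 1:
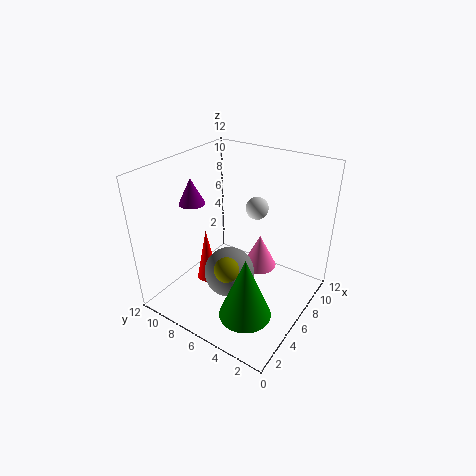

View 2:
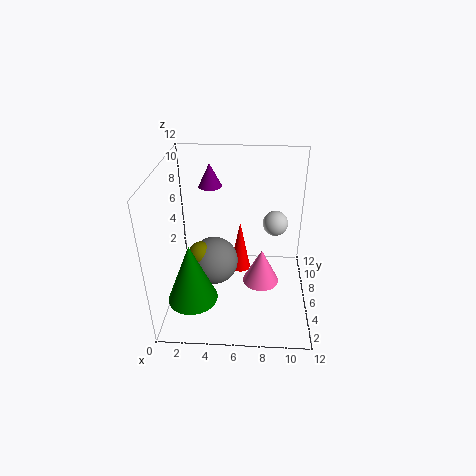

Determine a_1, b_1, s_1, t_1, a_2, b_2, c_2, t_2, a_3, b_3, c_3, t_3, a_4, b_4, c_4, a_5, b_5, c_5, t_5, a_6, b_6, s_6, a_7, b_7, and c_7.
a_1 = 3.5
b_1 = 8.5
s_1 = 1
t_1 = 2
a_2 = 8
b_2 = 5
c_2 = 2.5
t_2 = 3
a_3 = 2.5
b_3 = 3
c_3 = 2
t_3 = 5
a_4 = 4
b_4 = 5.5
c_4 = 4
a_5 = 6
b_5 = 9.5
c_5 = 0.5
t_5 = 5
a_6 = 9
b_6 = 6
s_6 = 1
a_7 = 3
b_7 = 5
c_7 = 5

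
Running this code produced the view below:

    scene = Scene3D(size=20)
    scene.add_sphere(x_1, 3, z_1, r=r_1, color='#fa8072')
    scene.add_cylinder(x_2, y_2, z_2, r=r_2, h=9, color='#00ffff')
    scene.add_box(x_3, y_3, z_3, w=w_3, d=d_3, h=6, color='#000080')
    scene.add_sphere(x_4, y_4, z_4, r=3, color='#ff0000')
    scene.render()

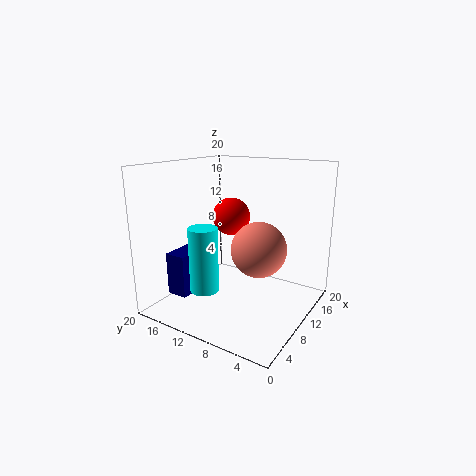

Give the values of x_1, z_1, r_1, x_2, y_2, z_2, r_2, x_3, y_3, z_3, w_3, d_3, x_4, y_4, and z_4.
x_1 = 3
z_1 = 12
r_1 = 3
x_2 = 6
y_2 = 13
z_2 = 3
r_2 = 2
x_3 = 4
y_3 = 15
z_3 = 2
w_3 = 7
d_3 = 3
x_4 = 16
y_4 = 15
z_4 = 11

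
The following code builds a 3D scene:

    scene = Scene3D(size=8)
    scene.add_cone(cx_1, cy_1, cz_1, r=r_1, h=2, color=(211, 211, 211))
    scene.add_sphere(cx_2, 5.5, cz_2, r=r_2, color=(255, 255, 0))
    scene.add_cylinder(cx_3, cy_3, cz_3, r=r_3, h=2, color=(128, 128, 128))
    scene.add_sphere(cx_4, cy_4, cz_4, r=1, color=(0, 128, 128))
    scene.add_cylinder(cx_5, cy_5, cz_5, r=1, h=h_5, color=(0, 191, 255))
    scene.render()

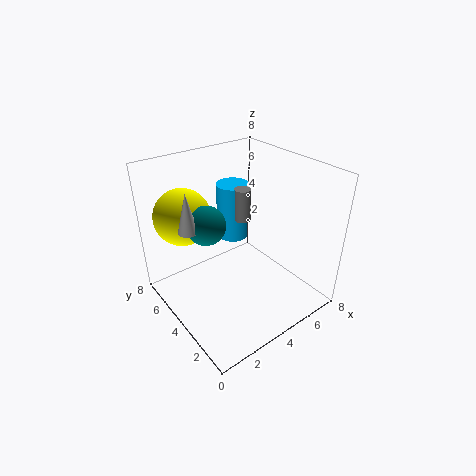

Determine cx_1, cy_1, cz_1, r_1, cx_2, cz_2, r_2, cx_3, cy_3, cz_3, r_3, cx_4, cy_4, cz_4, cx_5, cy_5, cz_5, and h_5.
cx_1 = 1
cy_1 = 4
cz_1 = 5.5
r_1 = 0.5
cx_2 = 1.5
cz_2 = 5.5
r_2 = 1.5
cx_3 = 5.5
cy_3 = 5.5
cz_3 = 4
r_3 = 0.5
cx_4 = 2
cy_4 = 4
cz_4 = 5.5
cx_5 = 5.5
cy_5 = 6.5
cz_5 = 2.5
h_5 = 3.5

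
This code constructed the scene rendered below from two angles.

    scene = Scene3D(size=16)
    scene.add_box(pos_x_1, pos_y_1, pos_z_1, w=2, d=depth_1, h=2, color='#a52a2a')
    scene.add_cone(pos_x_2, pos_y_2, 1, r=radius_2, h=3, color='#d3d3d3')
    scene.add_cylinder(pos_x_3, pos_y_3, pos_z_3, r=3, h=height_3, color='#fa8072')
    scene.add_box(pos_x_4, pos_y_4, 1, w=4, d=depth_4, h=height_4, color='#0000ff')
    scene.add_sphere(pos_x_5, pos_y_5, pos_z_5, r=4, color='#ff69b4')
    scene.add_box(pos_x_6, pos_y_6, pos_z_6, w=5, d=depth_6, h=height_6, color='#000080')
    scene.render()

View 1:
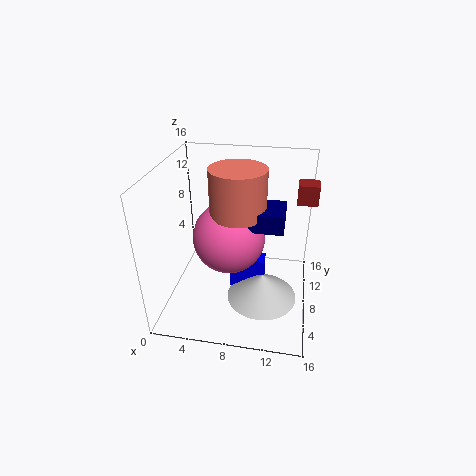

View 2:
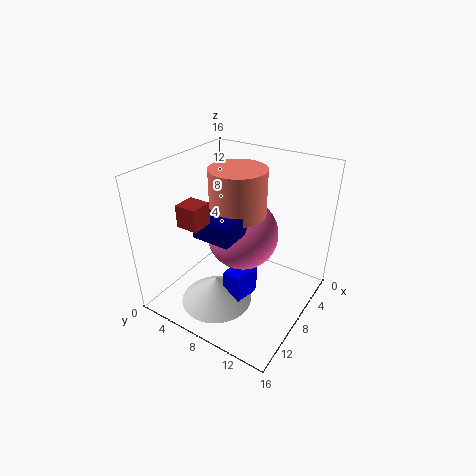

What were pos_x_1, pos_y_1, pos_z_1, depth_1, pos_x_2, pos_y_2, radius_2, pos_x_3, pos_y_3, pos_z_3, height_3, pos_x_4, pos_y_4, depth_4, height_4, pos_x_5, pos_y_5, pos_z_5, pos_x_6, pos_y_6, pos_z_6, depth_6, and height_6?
pos_x_1 = 14, pos_y_1 = 7, pos_z_1 = 13, depth_1 = 2, pos_x_2 = 11, pos_y_2 = 7, radius_2 = 4, pos_x_3 = 8, pos_y_3 = 8, pos_z_3 = 11, height_3 = 5, pos_x_4 = 7, pos_y_4 = 8, depth_4 = 2, height_4 = 4, pos_x_5 = 7, pos_y_5 = 8, pos_z_5 = 8, pos_x_6 = 8, pos_y_6 = 6, pos_z_6 = 10, depth_6 = 4, height_6 = 2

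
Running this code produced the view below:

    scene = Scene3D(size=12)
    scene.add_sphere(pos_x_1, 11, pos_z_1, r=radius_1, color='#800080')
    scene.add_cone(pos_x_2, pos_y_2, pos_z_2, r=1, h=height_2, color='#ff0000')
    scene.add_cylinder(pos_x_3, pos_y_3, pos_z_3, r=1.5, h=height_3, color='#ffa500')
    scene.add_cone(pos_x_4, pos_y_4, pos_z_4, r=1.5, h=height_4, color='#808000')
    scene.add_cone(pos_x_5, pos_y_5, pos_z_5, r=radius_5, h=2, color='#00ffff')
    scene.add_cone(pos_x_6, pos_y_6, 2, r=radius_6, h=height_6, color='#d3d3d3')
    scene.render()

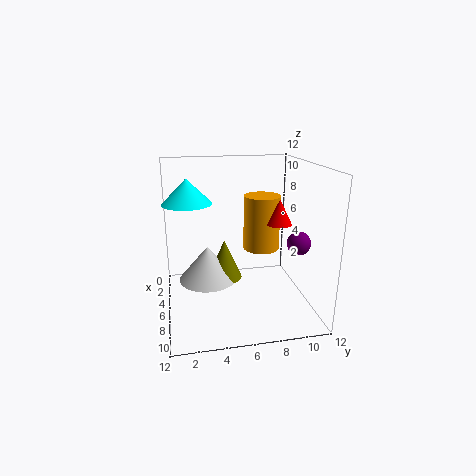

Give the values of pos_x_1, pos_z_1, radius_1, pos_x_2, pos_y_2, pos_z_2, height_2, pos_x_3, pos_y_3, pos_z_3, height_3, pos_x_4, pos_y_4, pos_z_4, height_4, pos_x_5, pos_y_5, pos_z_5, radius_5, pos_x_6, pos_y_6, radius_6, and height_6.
pos_x_1 = 7
pos_z_1 = 5.5
radius_1 = 1
pos_x_2 = 7.5
pos_y_2 = 9
pos_z_2 = 7.5
height_2 = 2
pos_x_3 = 6
pos_y_3 = 8
pos_z_3 = 5
height_3 = 4.5
pos_x_4 = 5
pos_y_4 = 5
pos_z_4 = 2
height_4 = 3.5
pos_x_5 = 5.5
pos_y_5 = 2
pos_z_5 = 9
radius_5 = 2
pos_x_6 = 5
pos_y_6 = 3.5
radius_6 = 2.5
height_6 = 3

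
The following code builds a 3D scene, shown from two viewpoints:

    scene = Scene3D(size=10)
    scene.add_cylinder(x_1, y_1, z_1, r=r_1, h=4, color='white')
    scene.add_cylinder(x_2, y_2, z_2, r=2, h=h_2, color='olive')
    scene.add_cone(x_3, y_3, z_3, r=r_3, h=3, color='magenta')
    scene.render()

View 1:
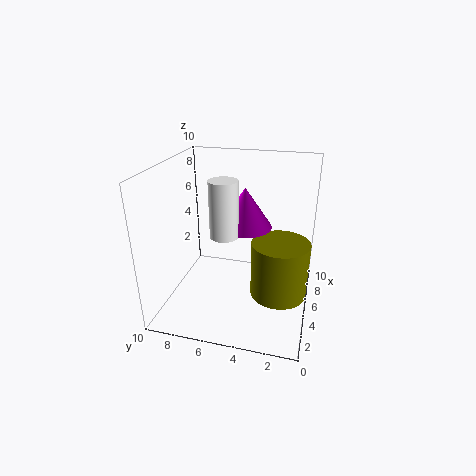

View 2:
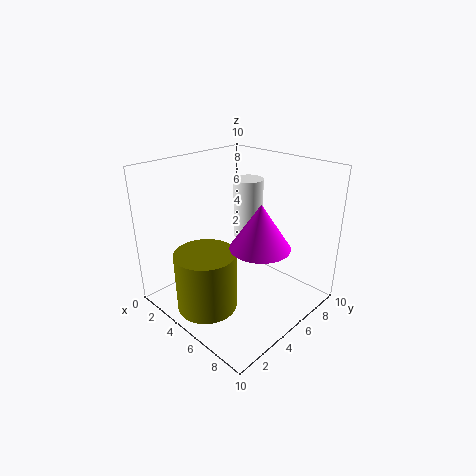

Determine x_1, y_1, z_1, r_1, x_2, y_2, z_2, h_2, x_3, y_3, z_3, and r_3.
x_1 = 5
y_1 = 6
z_1 = 5
r_1 = 1
x_2 = 5
y_2 = 2
z_2 = 1
h_2 = 4
x_3 = 7
y_3 = 5
z_3 = 5
r_3 = 2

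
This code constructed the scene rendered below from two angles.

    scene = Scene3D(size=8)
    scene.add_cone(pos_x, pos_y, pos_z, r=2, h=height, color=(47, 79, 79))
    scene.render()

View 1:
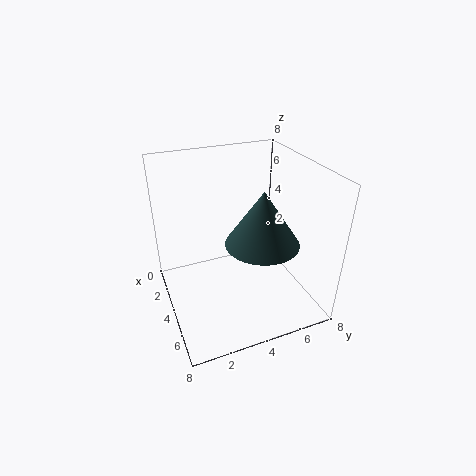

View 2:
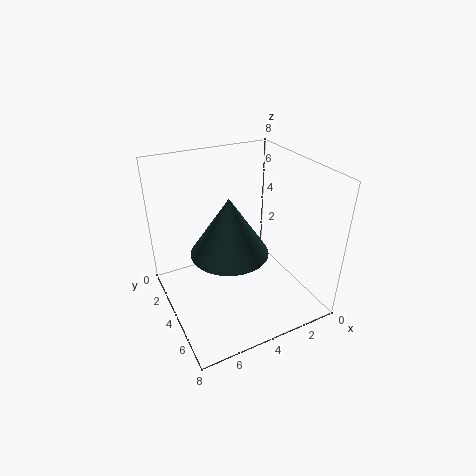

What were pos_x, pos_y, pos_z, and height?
pos_x = 5
pos_y = 5
pos_z = 4
height = 3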